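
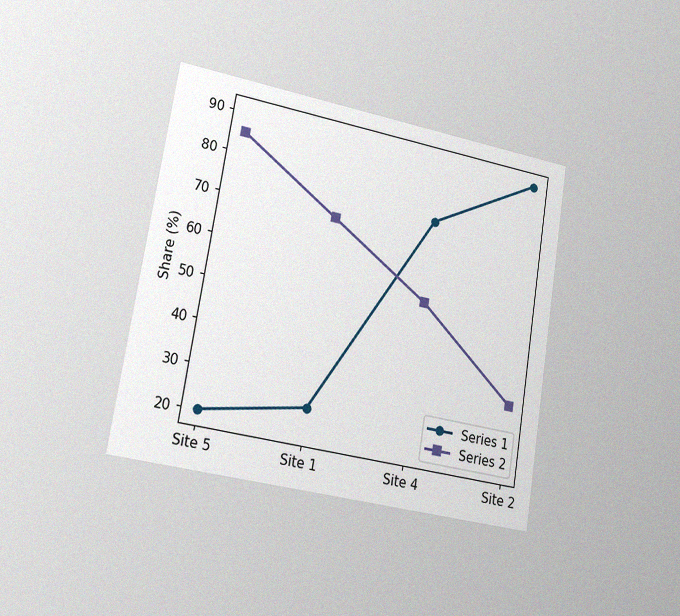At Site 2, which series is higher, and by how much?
The chart is tilted about 9° clockwise and viewed slightly from the left, with some photo noise. At Site 2, Series 1 sits above the other line by 55%.

Series 1, by 55%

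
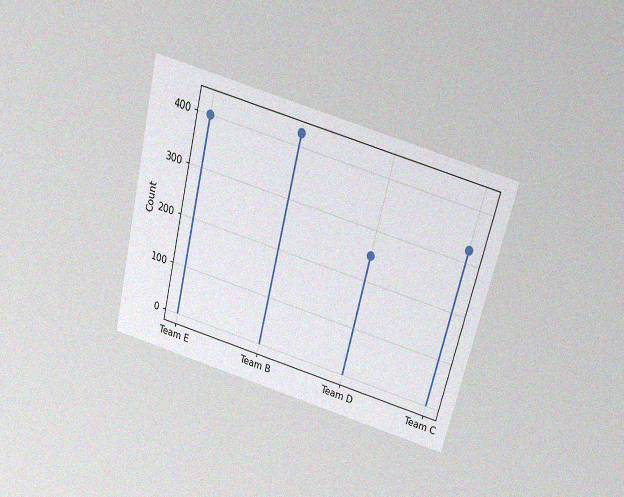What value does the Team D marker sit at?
The chart is tilted about 14° clockwise and viewed slightly from above, with some photo noise. The Team D marker sits at 250.

250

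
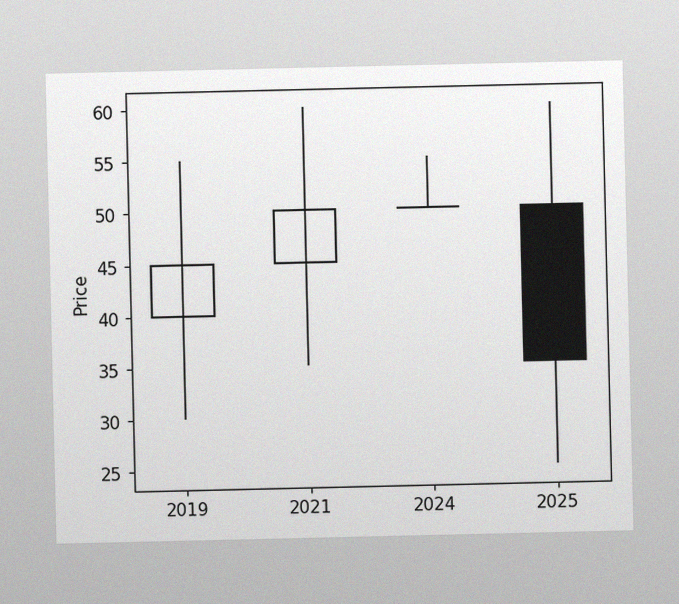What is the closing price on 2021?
The image has some photo noise and uneven lighting. The 2021 candle closes at 50.

50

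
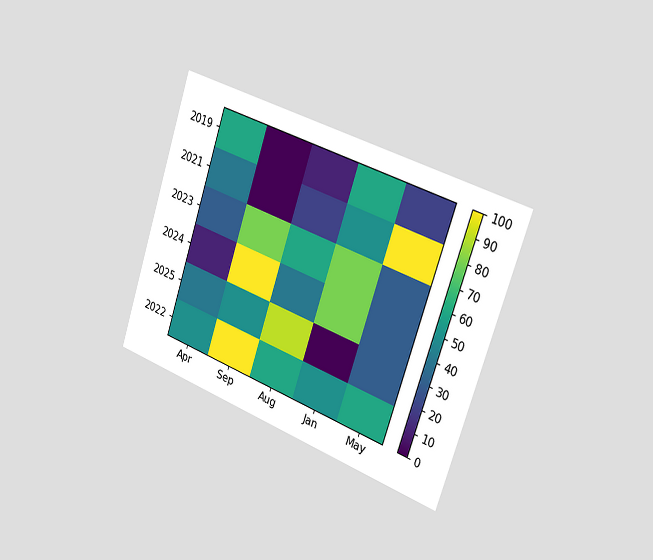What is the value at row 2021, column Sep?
The chart is tilted about 19° clockwise and viewed slightly from the right. Matching cell (2021, Sep) against the colorbar gives 0.

0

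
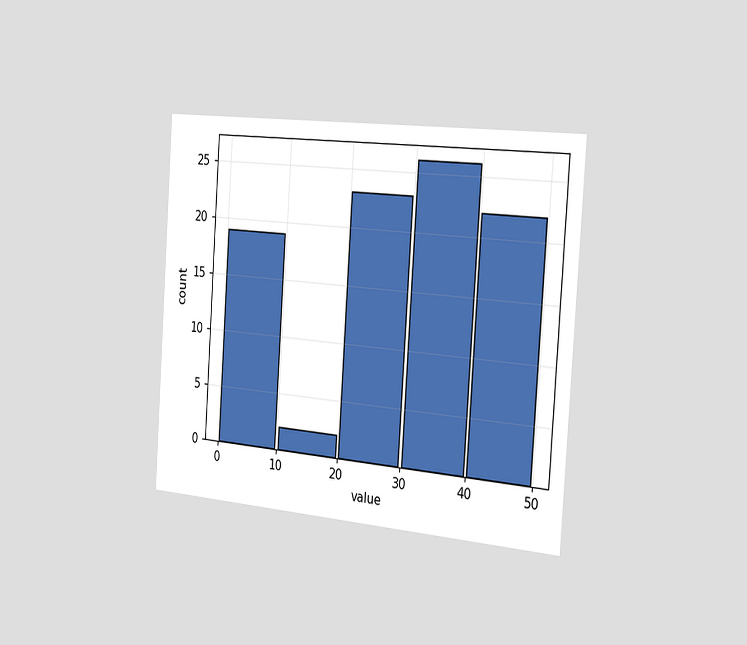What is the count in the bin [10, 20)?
The chart is tilted about 4° clockwise and viewed slightly from the right. The [10, 20) bin has height 2.

2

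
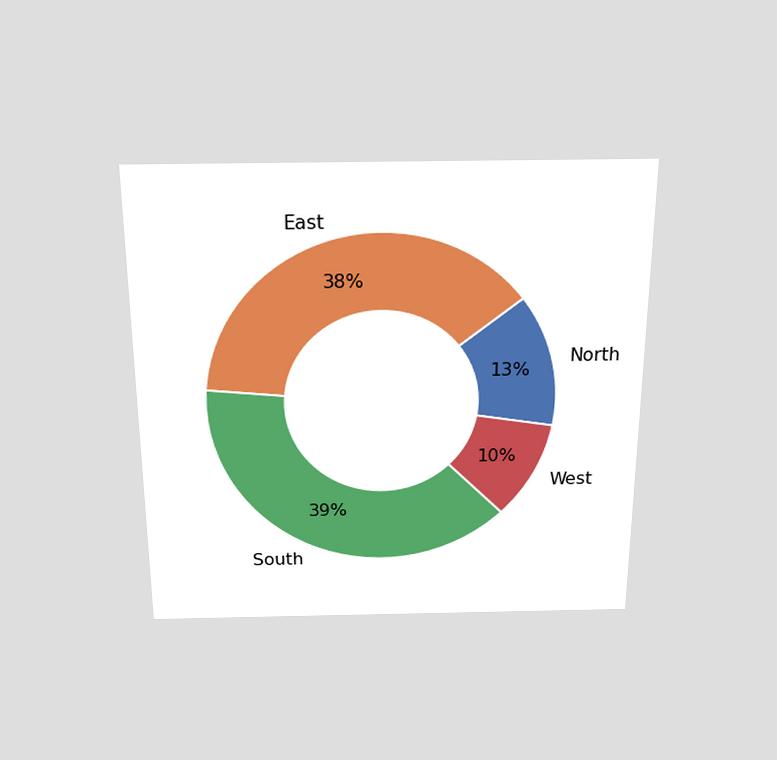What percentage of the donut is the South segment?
39%

The chart is viewed slightly from above. The South segment takes up 39% of the ring.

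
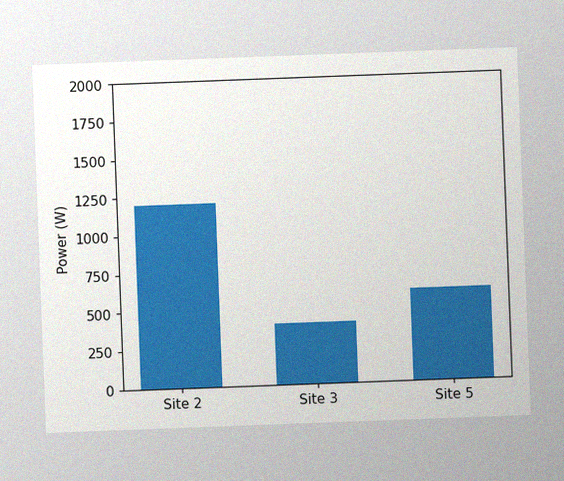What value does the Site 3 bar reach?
The chart is tilted about 2° counter-clockwise, with some photo noise. Reading along the chart's y-axis, the Site 3 bar reaches 400W.

400W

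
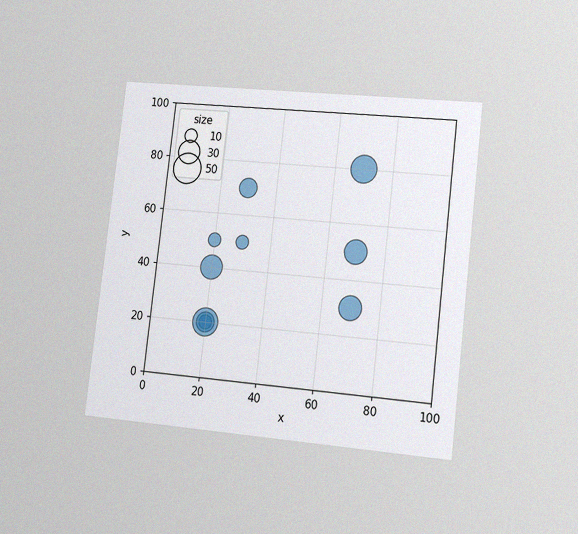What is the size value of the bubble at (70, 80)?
The chart is tilted about 7° clockwise and viewed slightly from the right, with some photo noise. Matching the bubble at (70, 80) against the size legend gives 40.

40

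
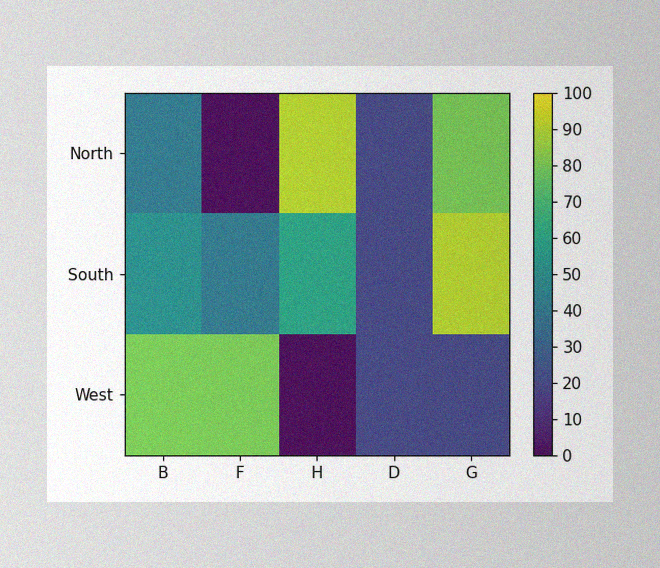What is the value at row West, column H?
0

The image has some photo noise and uneven lighting. Matching cell (West, H) against the colorbar gives 0.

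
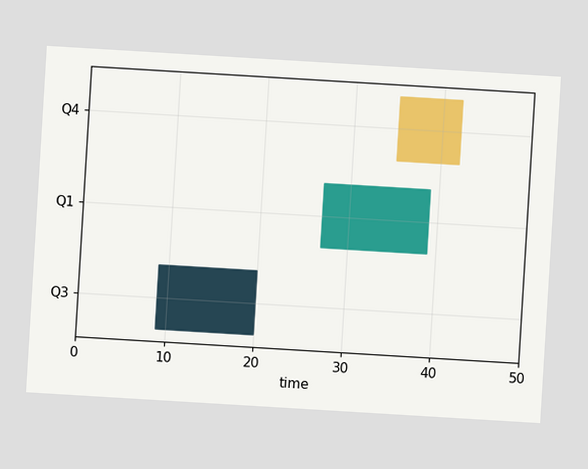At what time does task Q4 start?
35

The chart is tilted about 3° clockwise. The Q4 bar begins at t=35.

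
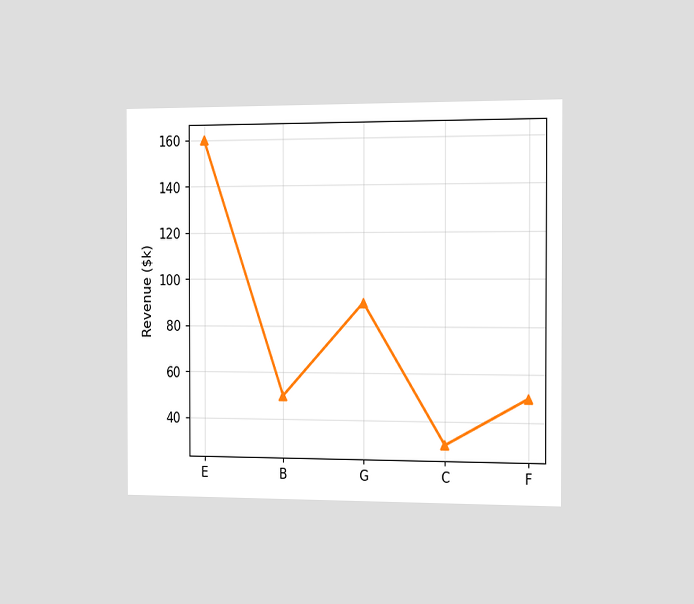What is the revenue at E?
The chart is viewed slightly from the right. At E, the line is at $160k.

$160k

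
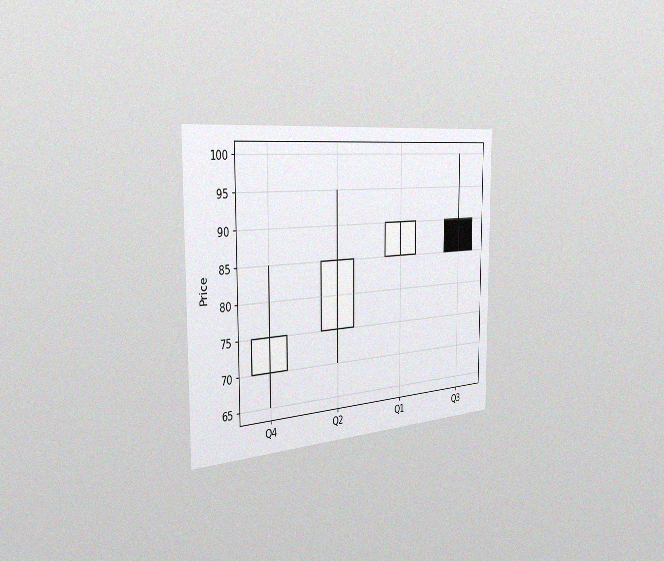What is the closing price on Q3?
The chart is viewed slightly from the left, with some photo noise. The Q3 candle closes at 85.

85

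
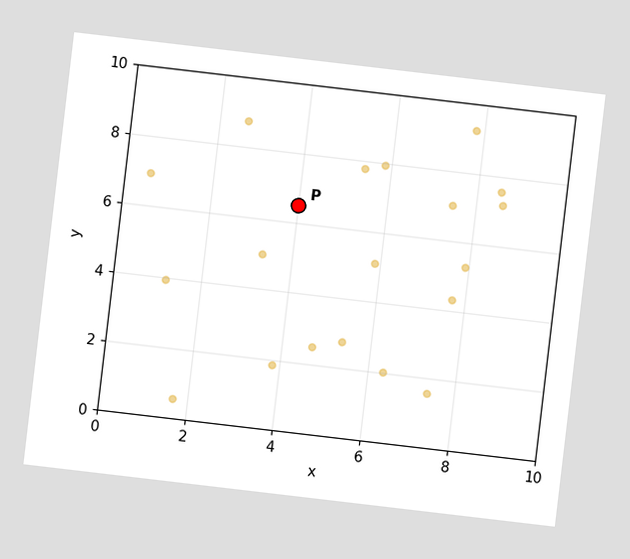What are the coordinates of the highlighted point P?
(4, 6.5)

The chart is tilted about 7° clockwise. Following the gridlines from P to each axis, P sits at (4, 6.5).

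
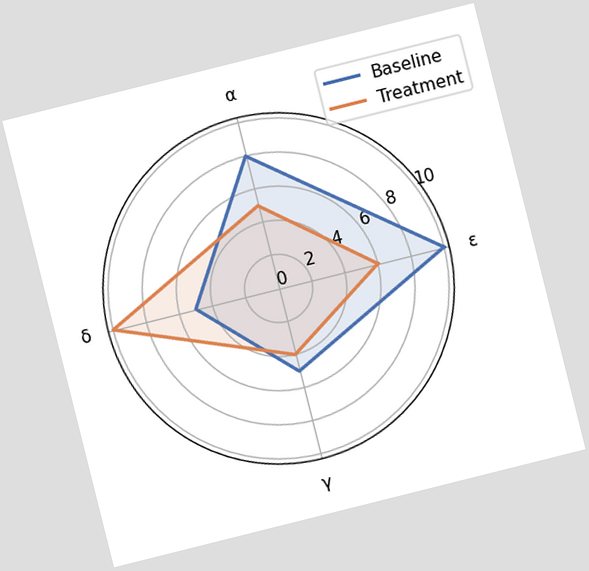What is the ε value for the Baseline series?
10

The chart is tilted about 14° counter-clockwise. On the ε axis, Baseline reaches 10.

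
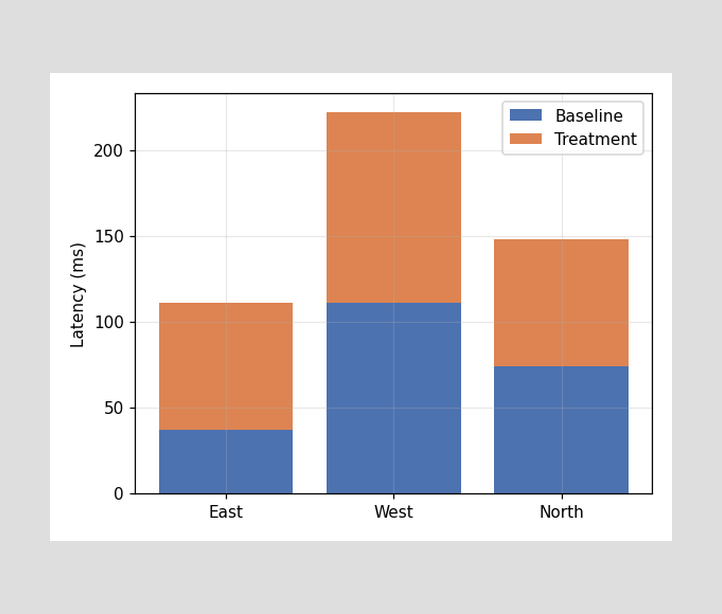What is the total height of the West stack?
The West stack's top reaches 222ms on the y-axis.

222ms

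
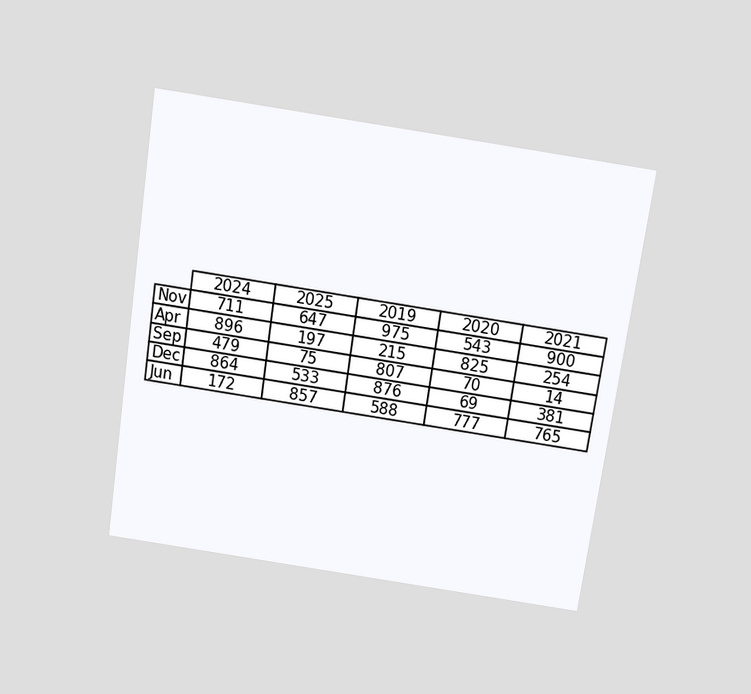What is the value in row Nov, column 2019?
The chart is tilted about 8° clockwise and viewed slightly from above. The (Nov, 2019) cell reads 975.

975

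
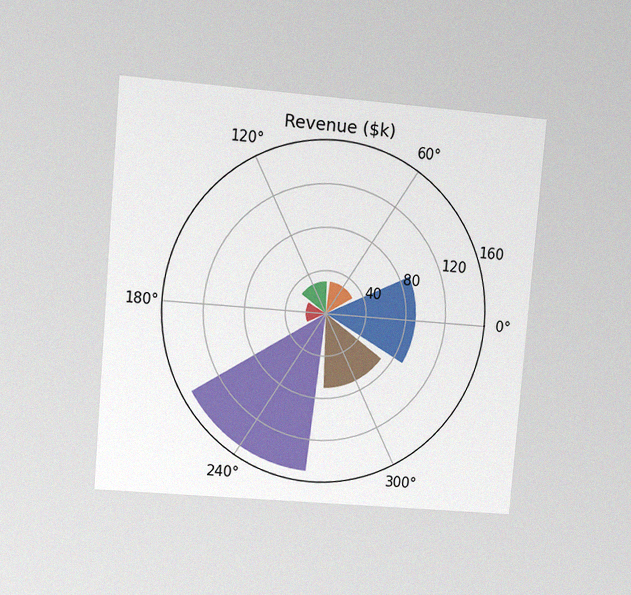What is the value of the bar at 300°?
$70k

The chart is tilted about 5° clockwise and viewed at a slight angle, with some photo noise. The bar at 300° reaches $70k on the radial axis.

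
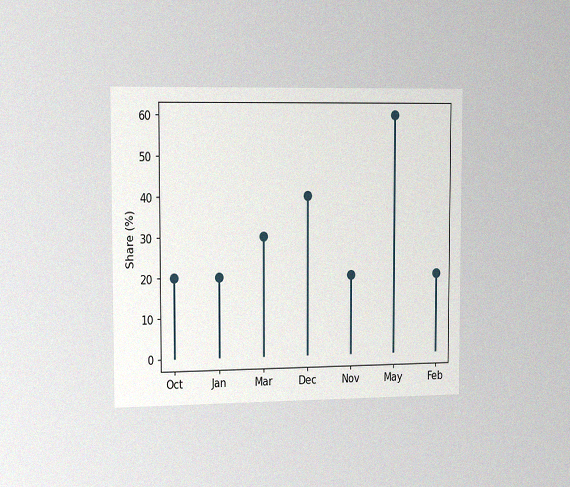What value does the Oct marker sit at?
20%

The chart is viewed slightly from the left, with some photo noise. The Oct marker sits at 20%.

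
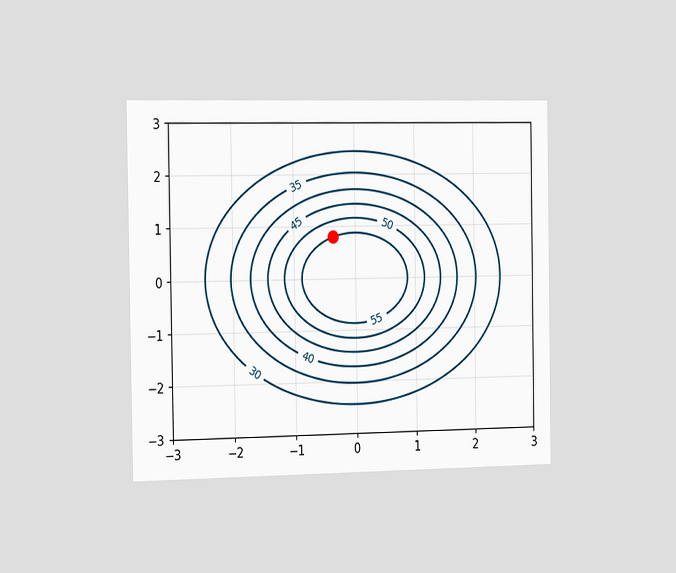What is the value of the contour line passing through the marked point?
The chart is viewed slightly from the left. The marked point sits on the contour labelled 55.

55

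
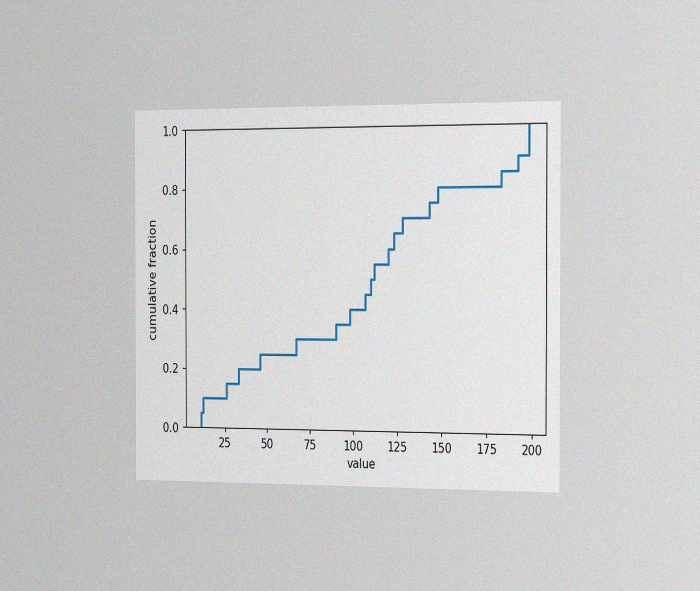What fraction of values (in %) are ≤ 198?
The chart is viewed slightly from the right, with some photo noise. At x=198 the ECDF step is at 100%.

100%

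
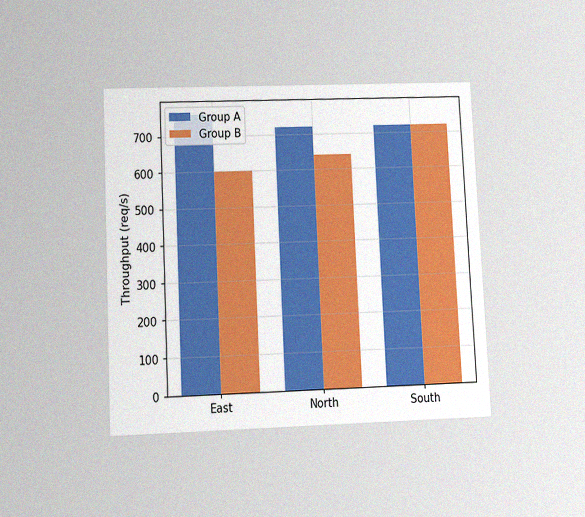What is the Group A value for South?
720req/s

The chart is tilted about 3° counter-clockwise and viewed at a slight angle, with some photo noise. The Group A bar at South reaches 720req/s on the y-axis.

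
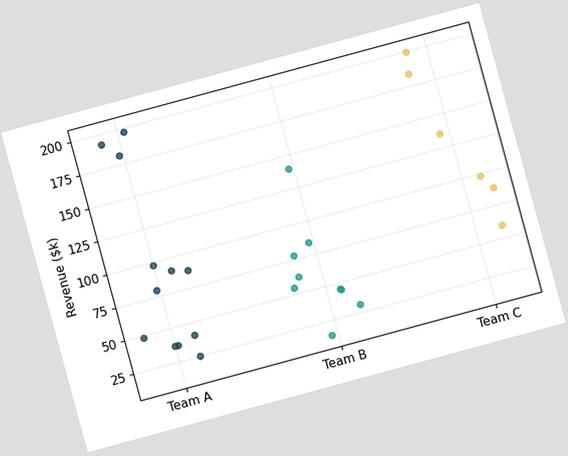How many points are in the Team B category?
The chart is tilted about 15° counter-clockwise. Counting the markers in the Team B column gives 9.

9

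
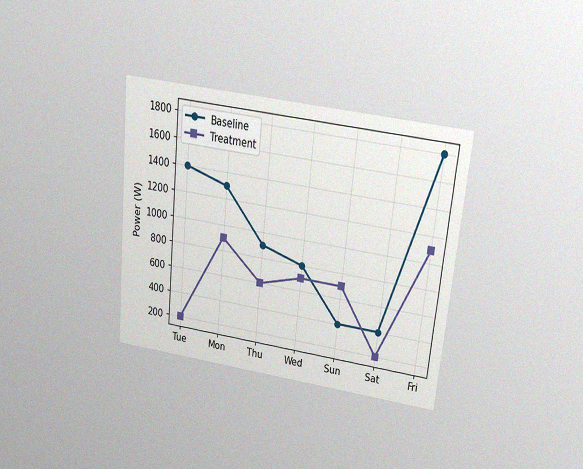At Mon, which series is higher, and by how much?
The chart is tilted about 6° clockwise and viewed slightly from above, with some photo noise. At Mon, Baseline sits above the other line by 400W.

Baseline, by 400W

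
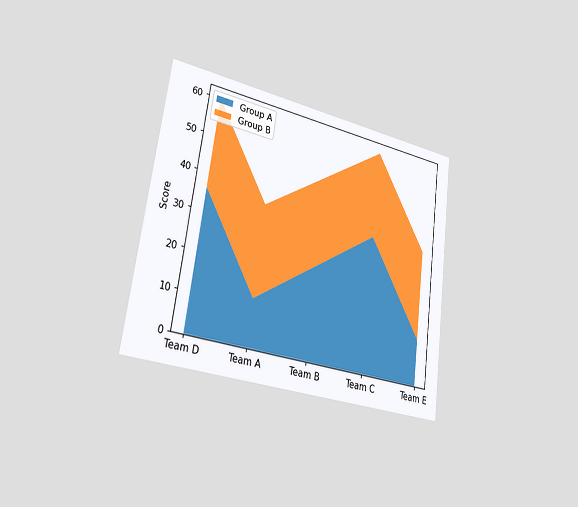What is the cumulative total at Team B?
The chart is tilted about 8° clockwise and viewed slightly from the left. The stacked total at Team B reaches 48.

48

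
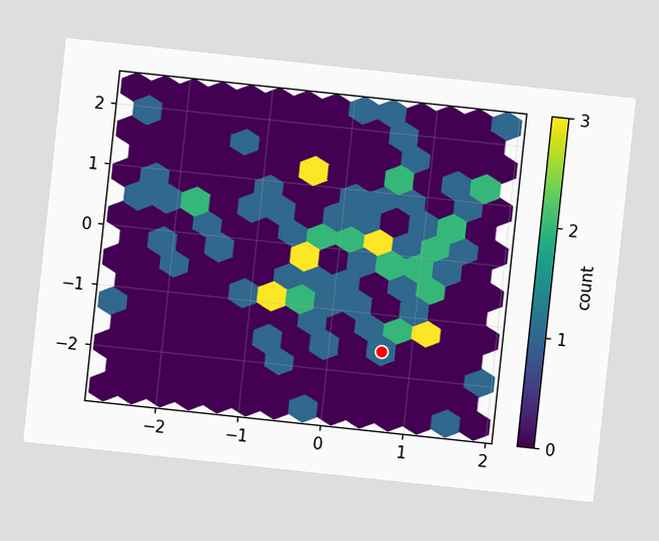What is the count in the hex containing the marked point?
The chart is tilted about 6° clockwise. The marked hex reads 1 on the colorbar.

1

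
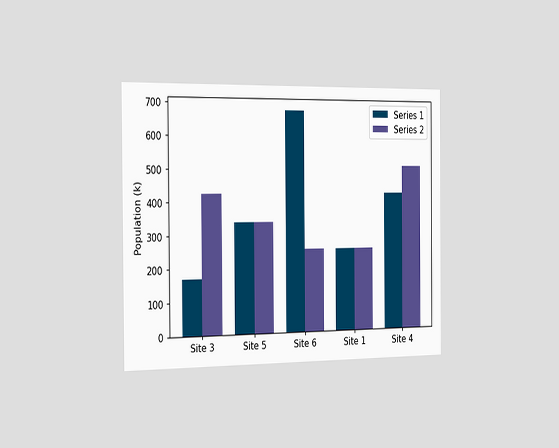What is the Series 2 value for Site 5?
The chart is viewed slightly from the left. The Series 2 bar at Site 5 reaches 340k on the y-axis.

340k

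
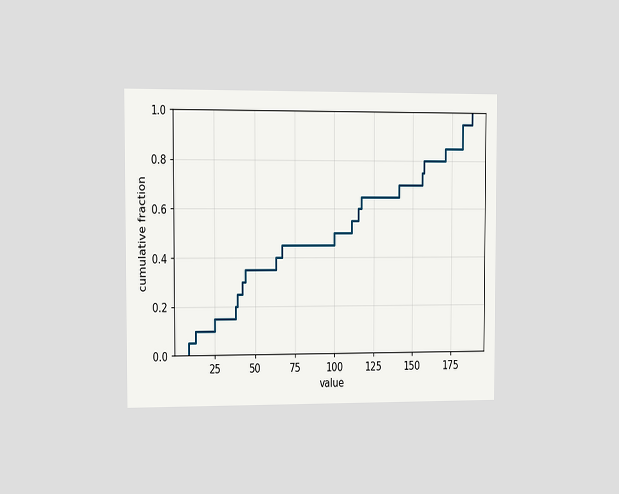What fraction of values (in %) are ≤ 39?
25%

The chart is viewed at a slight angle. At x=39 the ECDF step is at 25%.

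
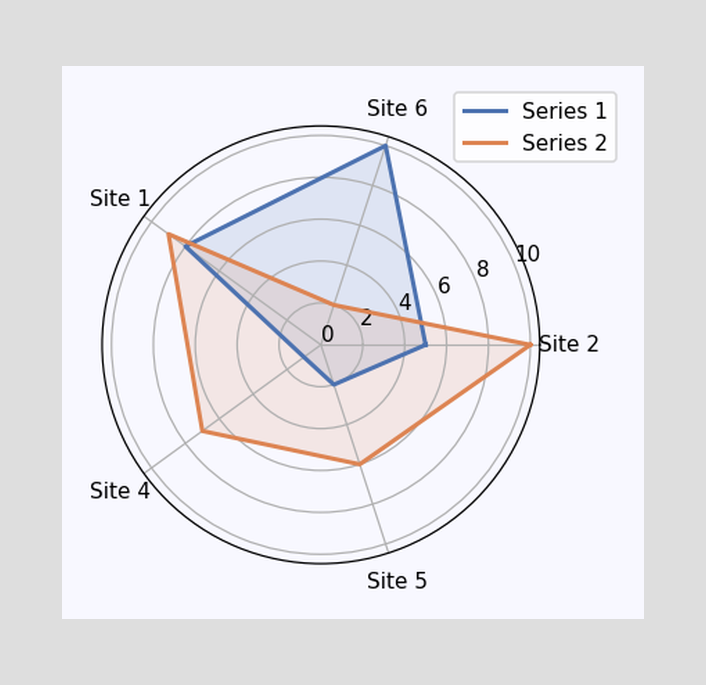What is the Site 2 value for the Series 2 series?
10

On the Site 2 axis, Series 2 reaches 10.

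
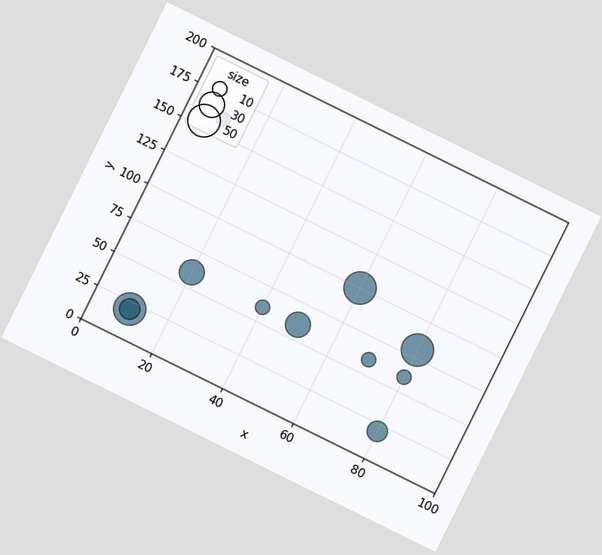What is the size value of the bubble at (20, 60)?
The chart is tilted about 26° clockwise. Matching the bubble at (20, 60) against the size legend gives 30.

30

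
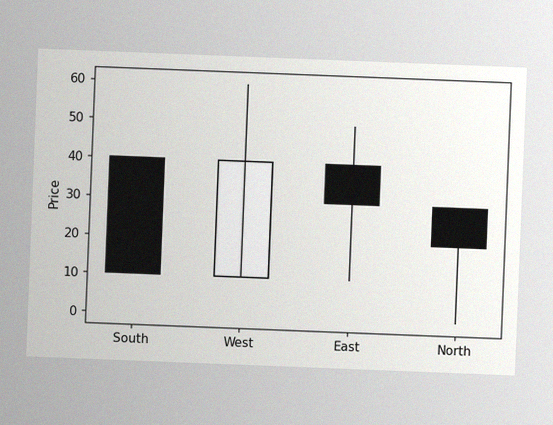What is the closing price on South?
10

The chart is tilted about 2° clockwise, with some photo noise. The South candle closes at 10.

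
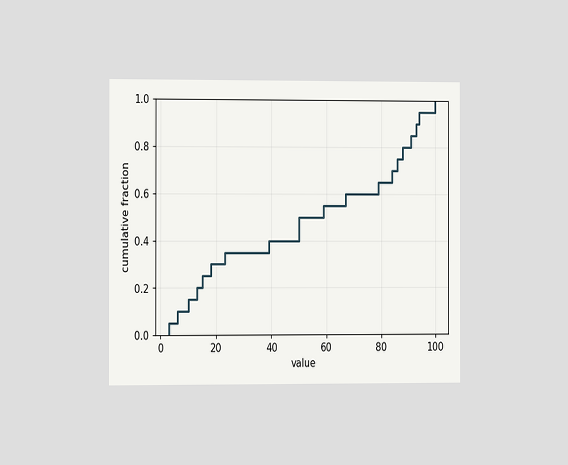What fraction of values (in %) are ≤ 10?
The chart is viewed slightly from the left. At x=10 the ECDF step is at 15%.

15%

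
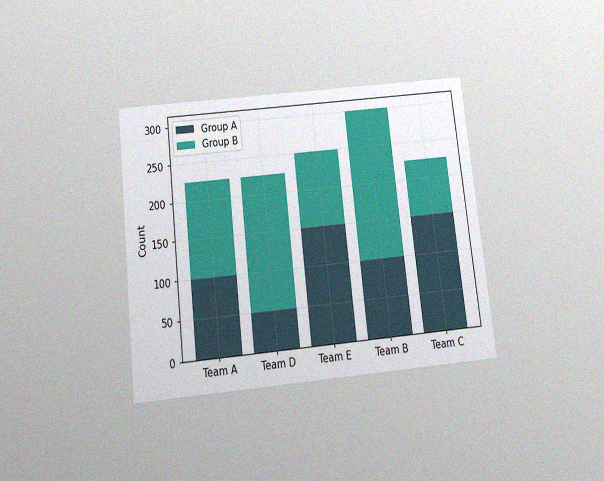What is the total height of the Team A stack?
The chart is tilted about 6° counter-clockwise and viewed slightly from below, with some photo noise. The Team A stack's top reaches 225 on the y-axis.

225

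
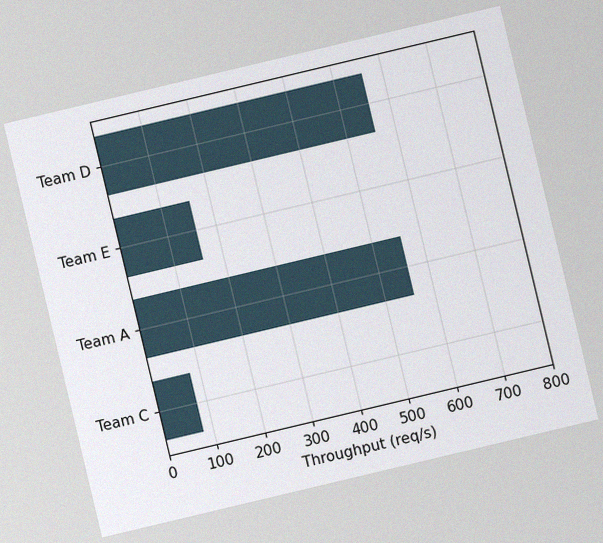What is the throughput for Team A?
The chart is tilted about 13° counter-clockwise, with some photo noise. Reading along the chart's x-axis, the Team A bar reaches 560req/s.

560req/s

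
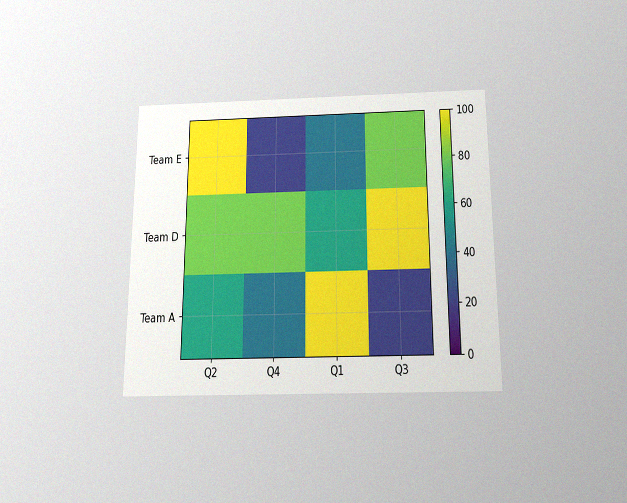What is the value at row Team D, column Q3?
The chart is viewed slightly from below, with some photo noise. Matching cell (Team D, Q3) against the colorbar gives 100.

100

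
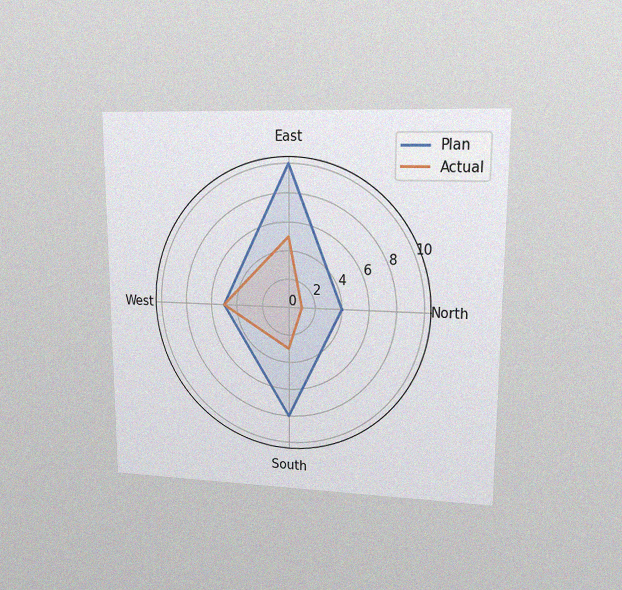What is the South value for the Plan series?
The chart is viewed at a slight angle, with some photo noise. On the South axis, Plan reaches 8.

8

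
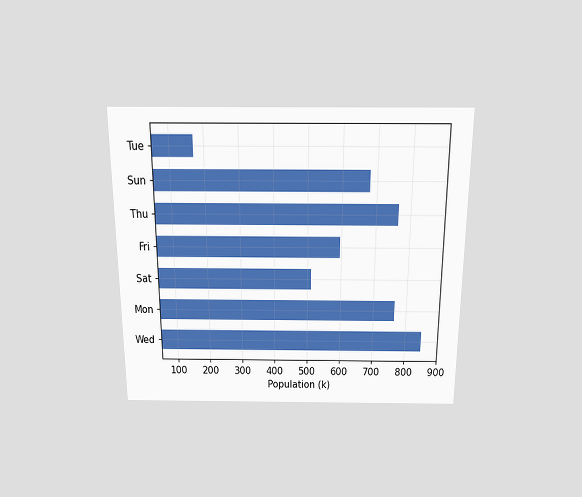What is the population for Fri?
The chart is viewed slightly from above. Reading along the chart's x-axis, the Fri bar reaches 595k.

595k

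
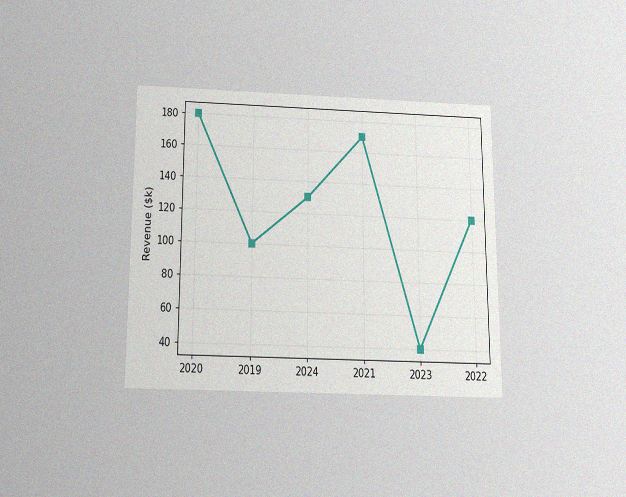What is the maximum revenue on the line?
$180k

The chart is viewed slightly from below, with some photo noise. The highest point is at 2020, and reading across to the y-axis gives $180k.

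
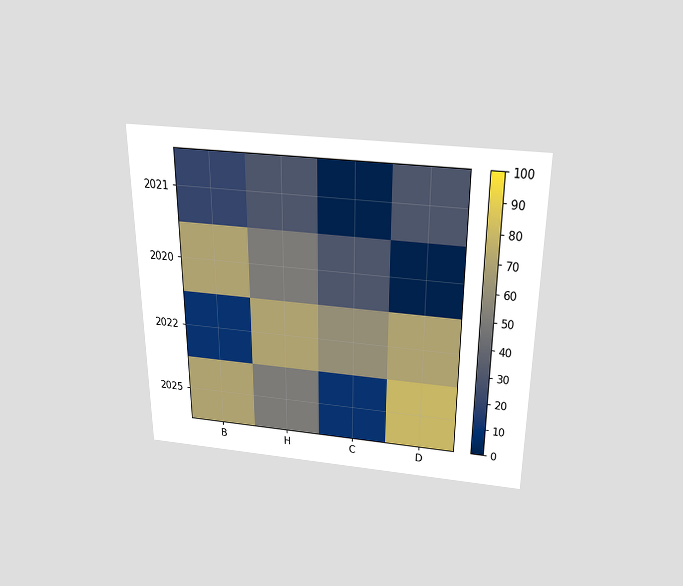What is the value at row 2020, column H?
The chart is viewed slightly from above. Matching cell (2020, H) against the colorbar gives 50.

50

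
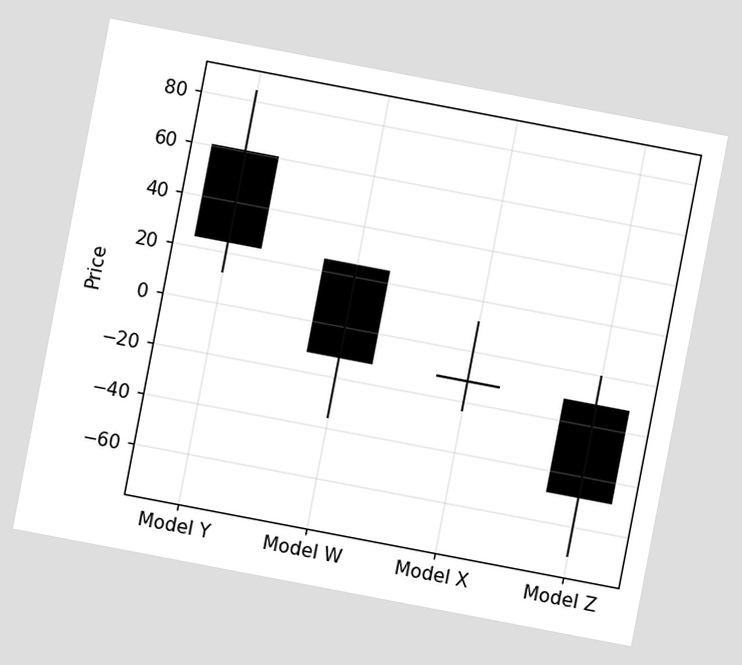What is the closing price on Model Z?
-48

The chart is tilted about 11° clockwise. The Model Z candle closes at -48.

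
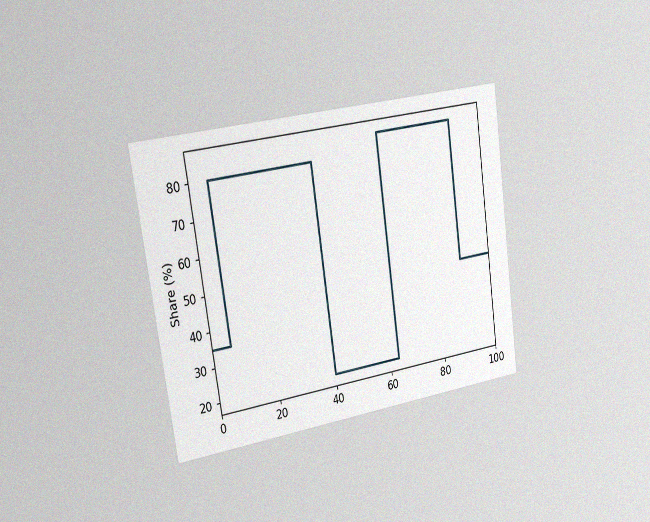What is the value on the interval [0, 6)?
35%

The chart is tilted about 8° counter-clockwise and viewed slightly from the left, with some photo noise. On [0, 6) the step sits at 35%.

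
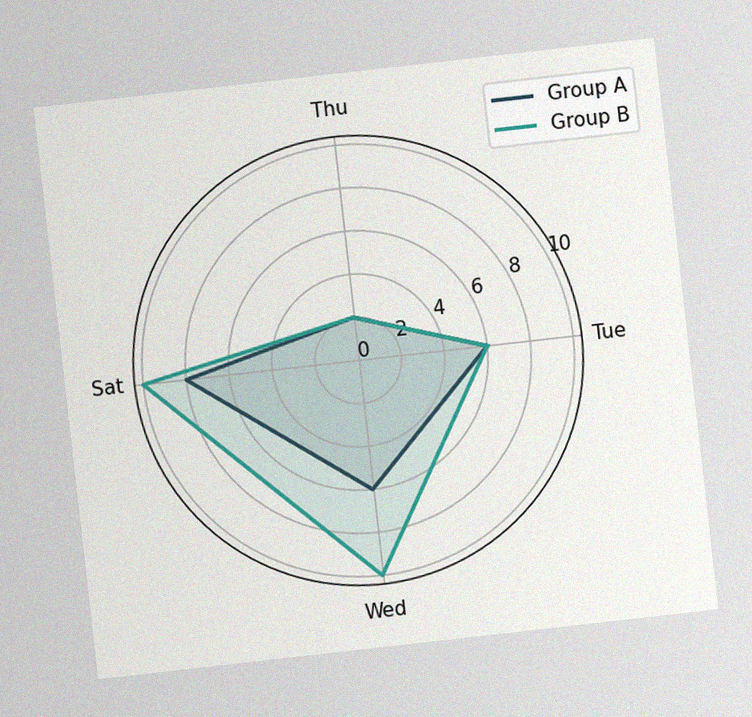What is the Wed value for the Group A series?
6

The chart is tilted about 6° counter-clockwise, with some photo noise. On the Wed axis, Group A reaches 6.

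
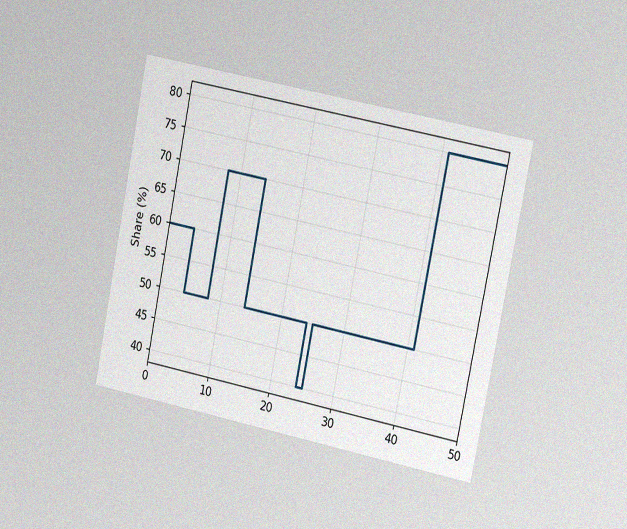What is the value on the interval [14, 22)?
The chart is tilted about 11° clockwise and viewed at a slight angle, with some photo noise. On [14, 22) the step sits at 50%.

50%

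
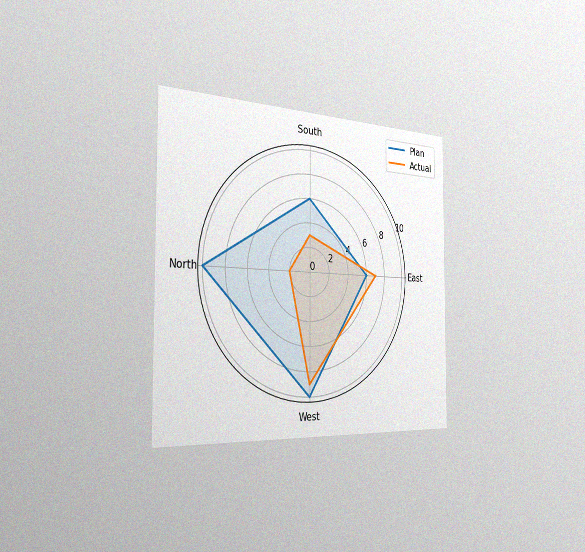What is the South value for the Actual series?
3

The chart is viewed slightly from the left, with some photo noise. On the South axis, Actual reaches 3.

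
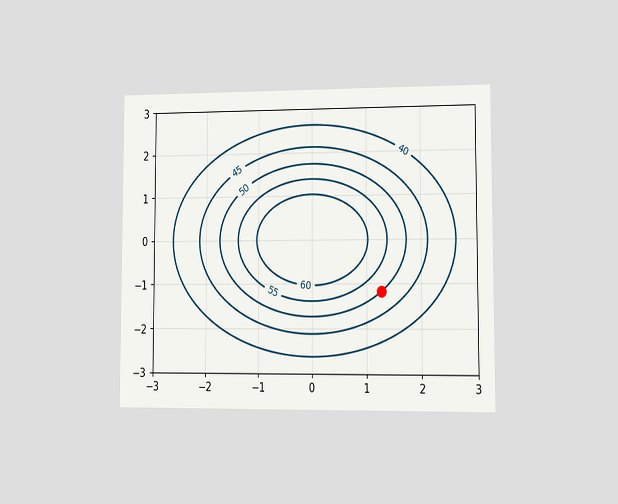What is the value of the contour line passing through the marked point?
50

The chart is viewed at a slight angle. The marked point sits on the contour labelled 50.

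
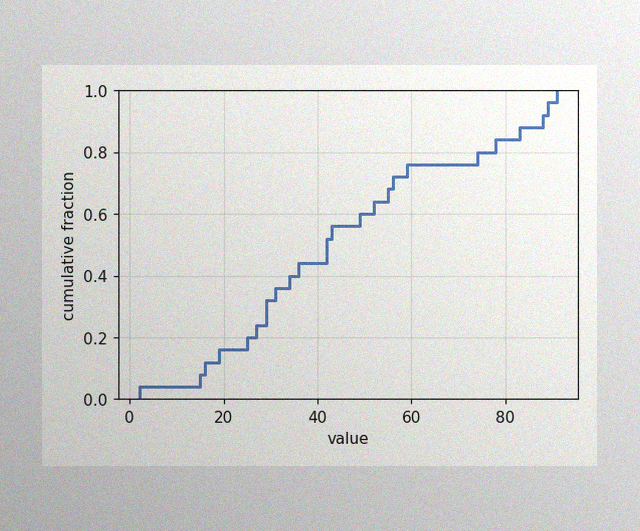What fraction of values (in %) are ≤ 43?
56%

The image has some photo noise and uneven lighting. At x=43 the ECDF step is at 56%.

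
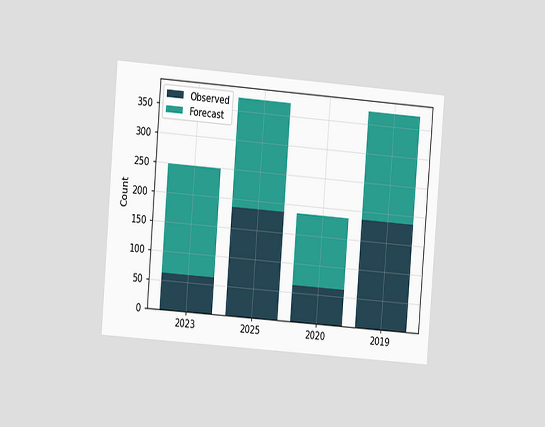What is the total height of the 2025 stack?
372

The chart is tilted about 5° clockwise and viewed at a slight angle. The 2025 stack's top reaches 372 on the y-axis.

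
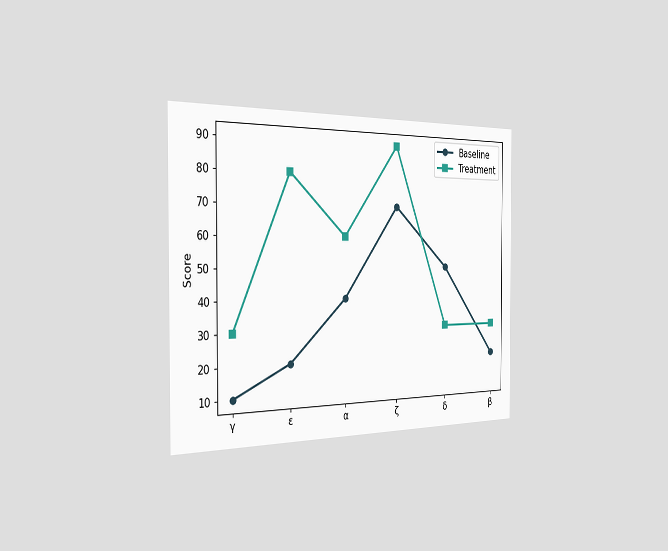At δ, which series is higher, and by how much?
Baseline, by 20

The chart is viewed slightly from the left. At δ, Baseline sits above the other line by 20.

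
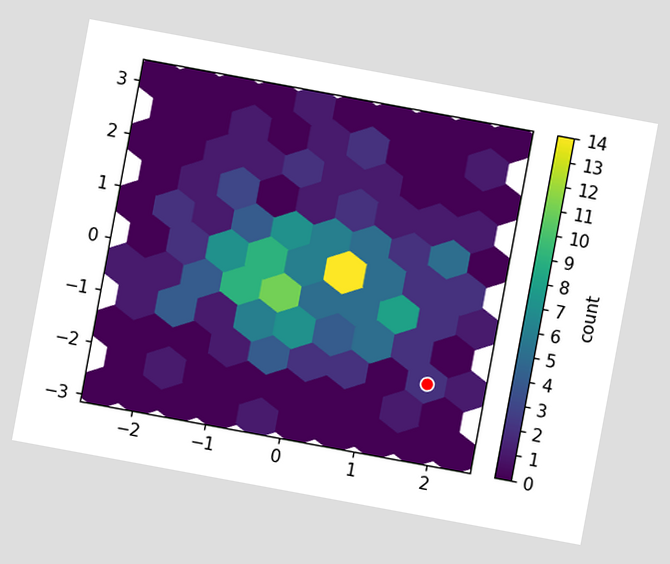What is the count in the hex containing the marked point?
2

The chart is tilted about 10° clockwise. The marked hex reads 2 on the colorbar.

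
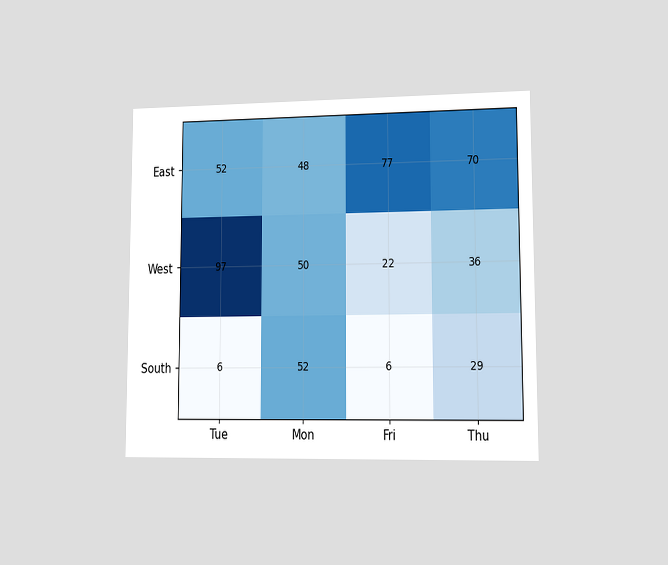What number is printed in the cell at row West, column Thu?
36

The chart is viewed at a slight angle. The (West, Thu) cell reads 36.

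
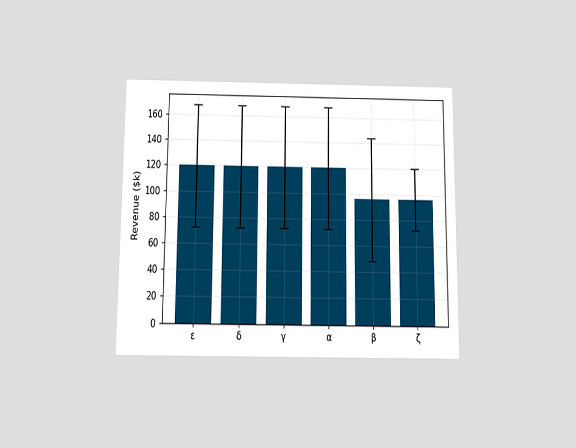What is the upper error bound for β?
The chart is viewed slightly from below. The β bar's upper whisker reaches $144k.

$144k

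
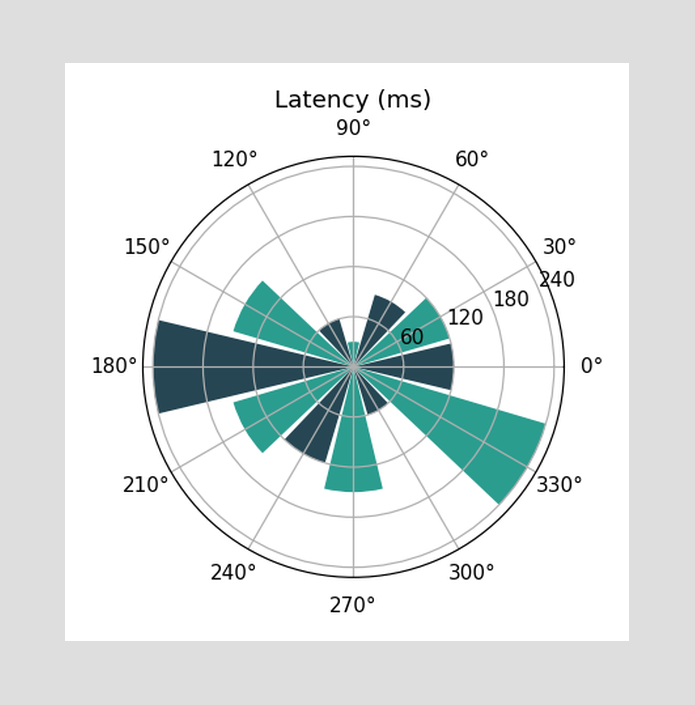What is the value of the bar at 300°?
The bar at 300° reaches 60ms on the radial axis.

60ms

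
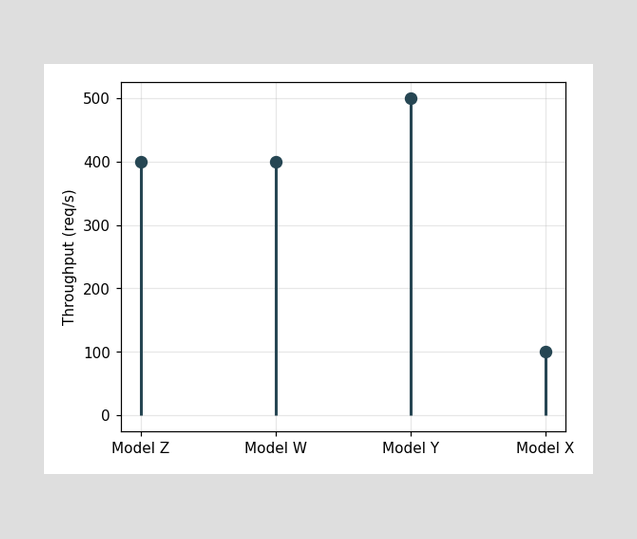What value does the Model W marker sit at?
400req/s

The Model W marker sits at 400req/s.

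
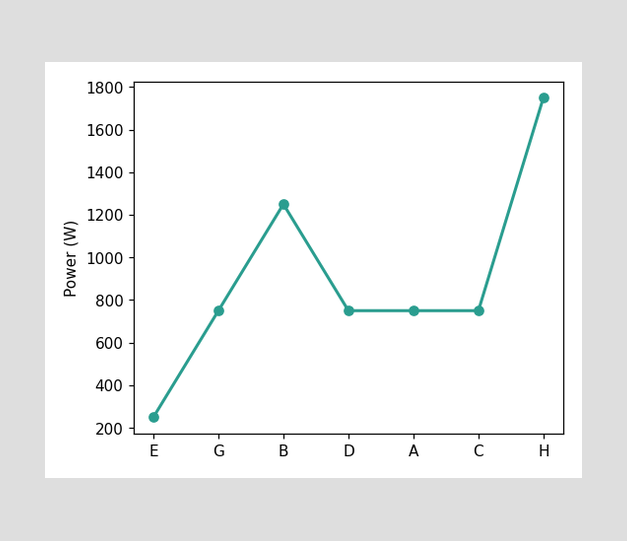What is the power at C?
At C, the line is at 750W.

750W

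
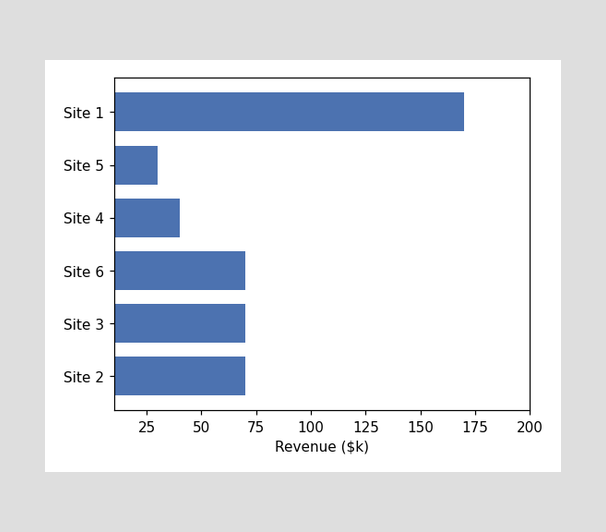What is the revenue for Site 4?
$40k

Reading along the chart's x-axis, the Site 4 bar reaches $40k.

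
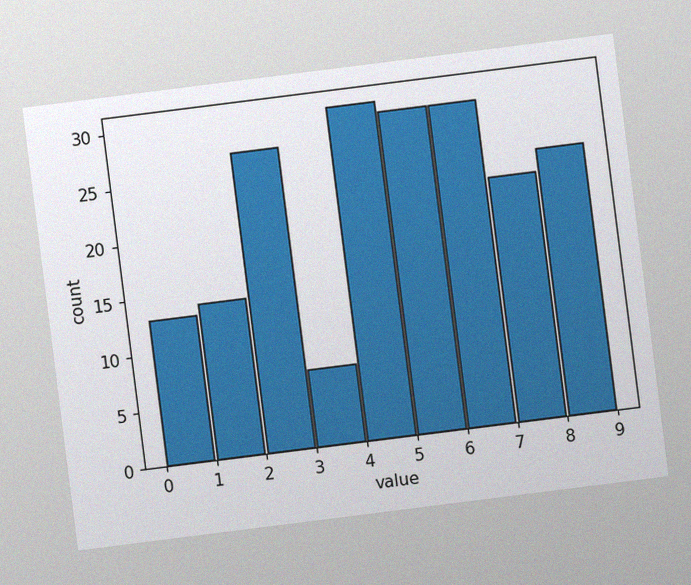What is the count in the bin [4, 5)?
30

The chart is tilted about 7° counter-clockwise, with some photo noise. The [4, 5) bin has height 30.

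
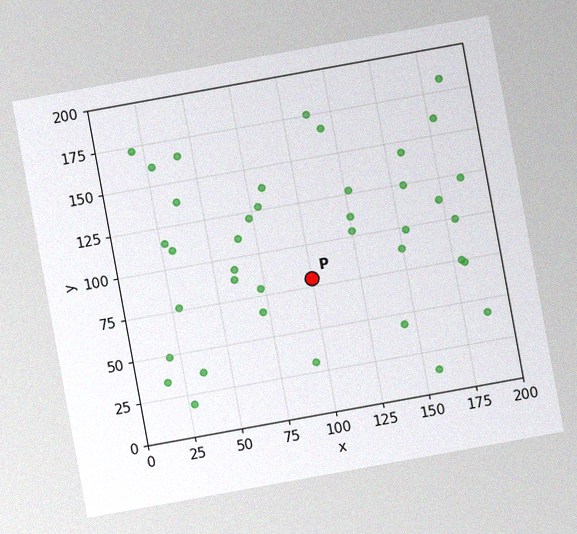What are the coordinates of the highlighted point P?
(100, 80)

The chart is tilted about 10° counter-clockwise, with some photo noise. Following the gridlines from P to each axis, P sits at (100, 80).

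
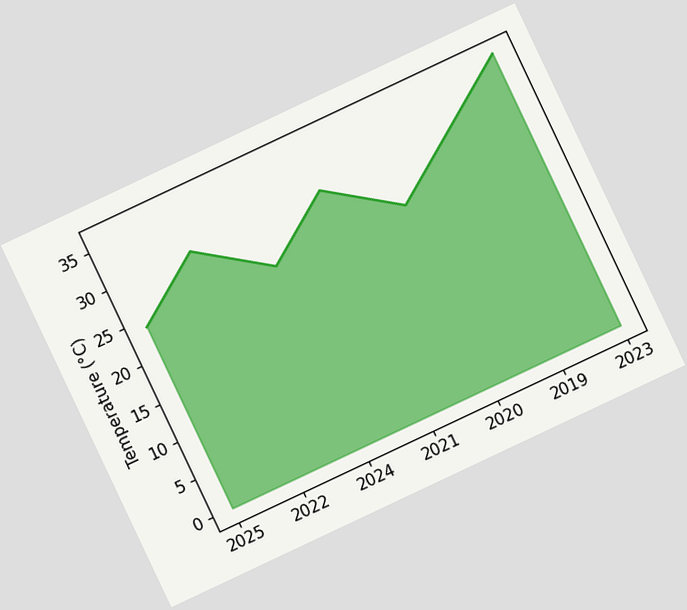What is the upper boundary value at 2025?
24°C

The chart is tilted about 25° counter-clockwise. At 2025 the upper boundary is at 24°C.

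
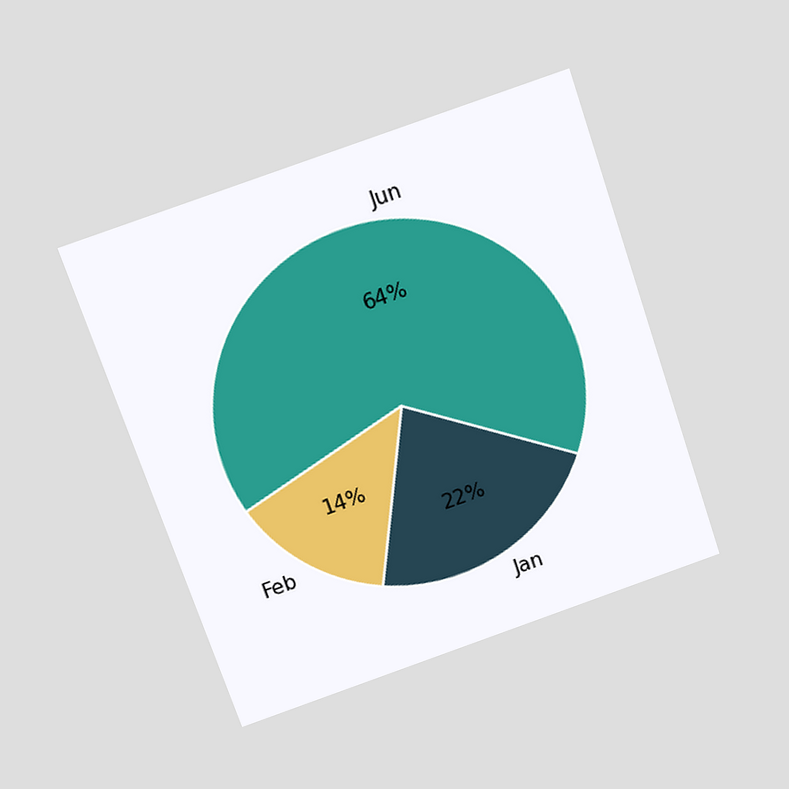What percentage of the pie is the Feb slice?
14%

The chart is tilted about 19° counter-clockwise and viewed slightly from above. The Feb slice takes up 14% of the pie.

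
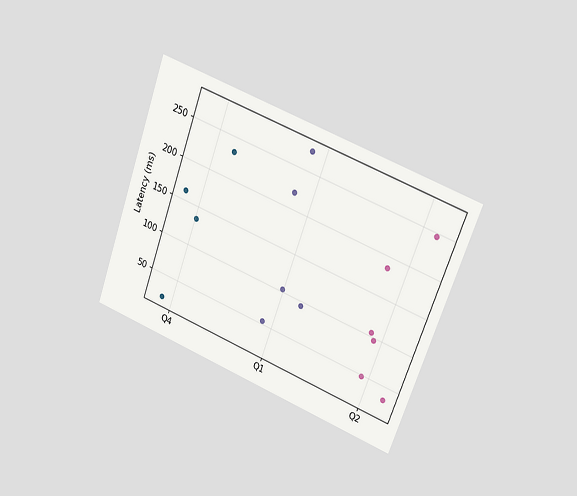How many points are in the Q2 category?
The chart is tilted about 20° clockwise and viewed at a slight angle. Counting the markers in the Q2 column gives 6.

6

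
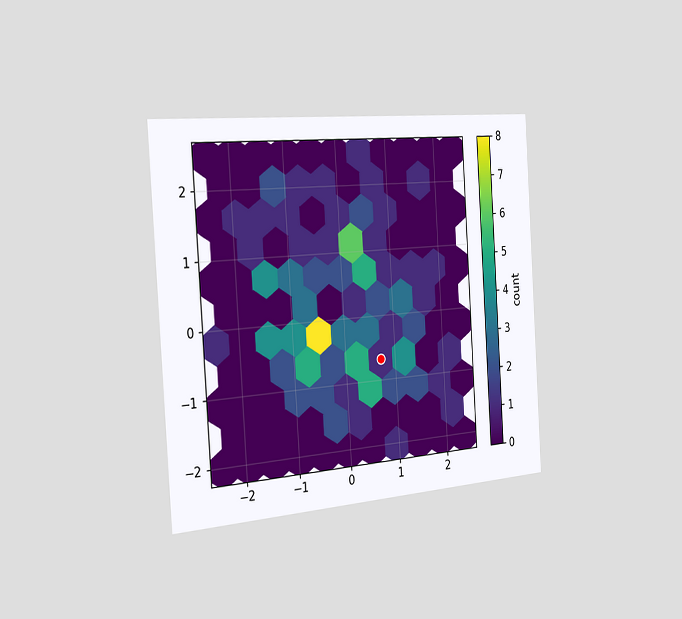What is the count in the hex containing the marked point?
1

The chart is tilted about 4° counter-clockwise and viewed slightly from the left. The marked hex reads 1 on the colorbar.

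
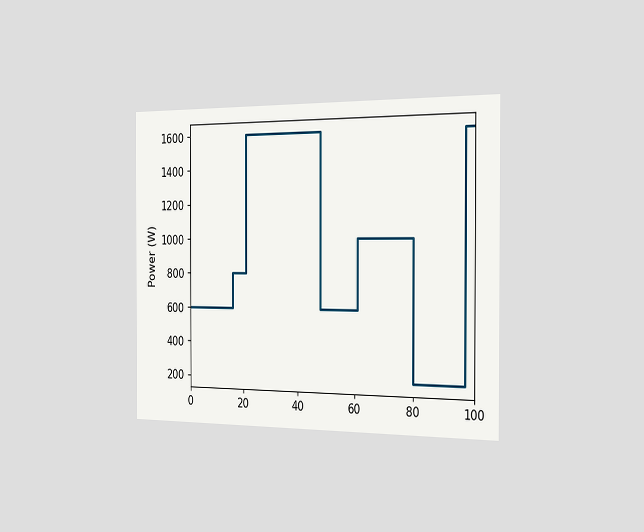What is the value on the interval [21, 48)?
1600W

The chart is viewed slightly from the right. On [21, 48) the step sits at 1600W.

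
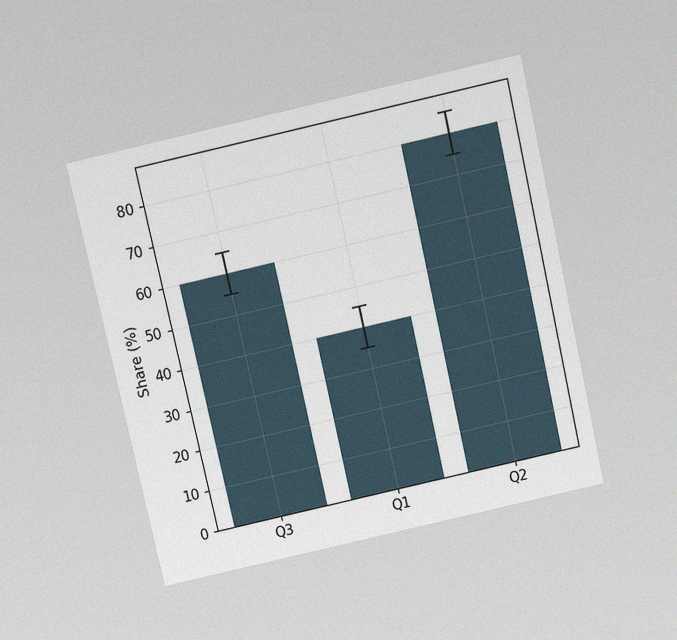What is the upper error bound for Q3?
The chart is tilted about 13° counter-clockwise and viewed slightly from above, with some photo noise. The Q3 bar's upper whisker reaches 65%.

65%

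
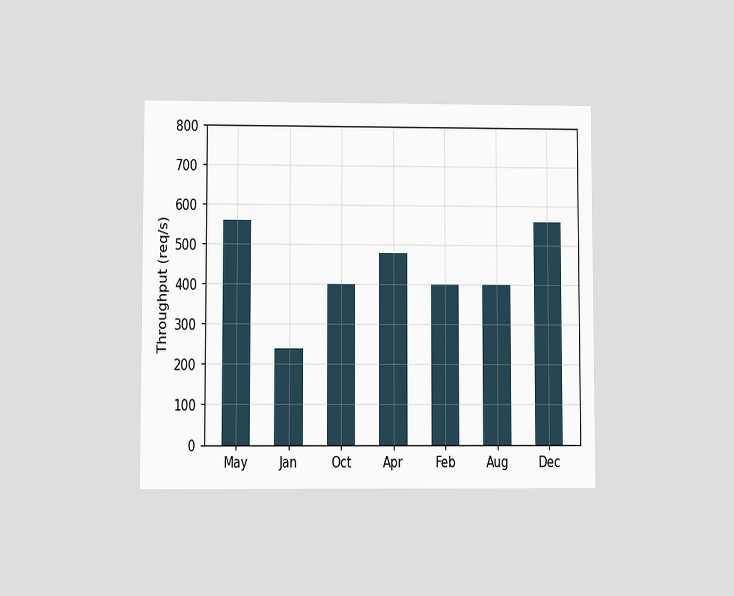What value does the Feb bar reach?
The chart is viewed at a slight angle. Reading along the chart's y-axis, the Feb bar reaches 400req/s.

400req/s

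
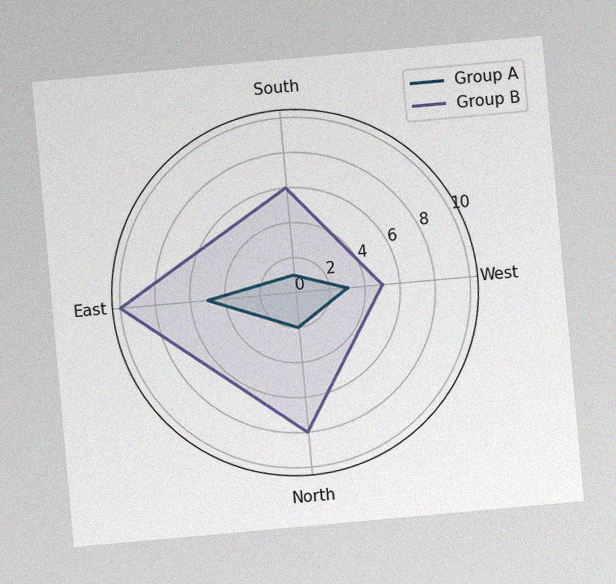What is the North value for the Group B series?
8

The chart is tilted about 5° counter-clockwise, with some photo noise. On the North axis, Group B reaches 8.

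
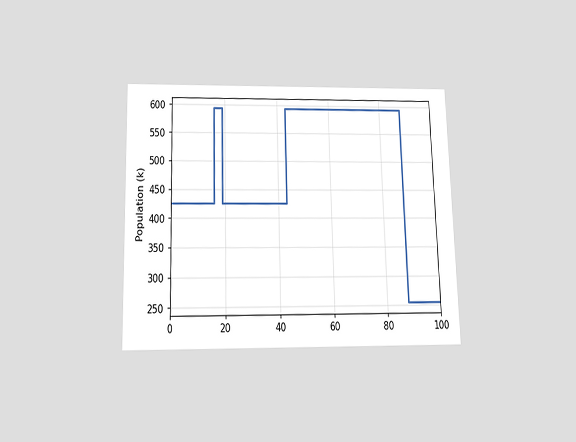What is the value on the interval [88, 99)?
255k

The chart is viewed slightly from below. On [88, 99) the step sits at 255k.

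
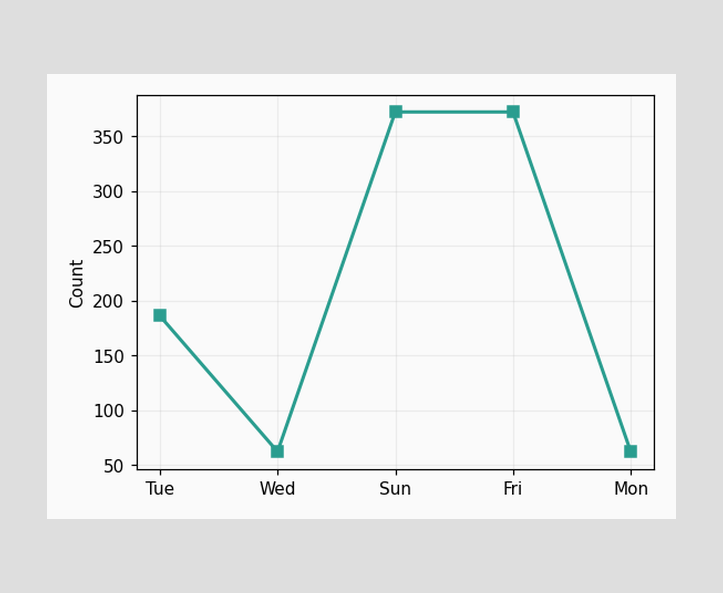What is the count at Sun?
372

At Sun, the line is at 372.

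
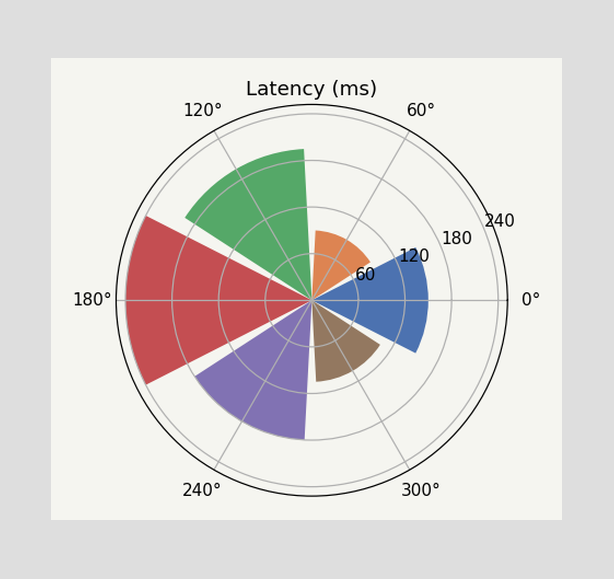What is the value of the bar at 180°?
240ms

The bar at 180° reaches 240ms on the radial axis.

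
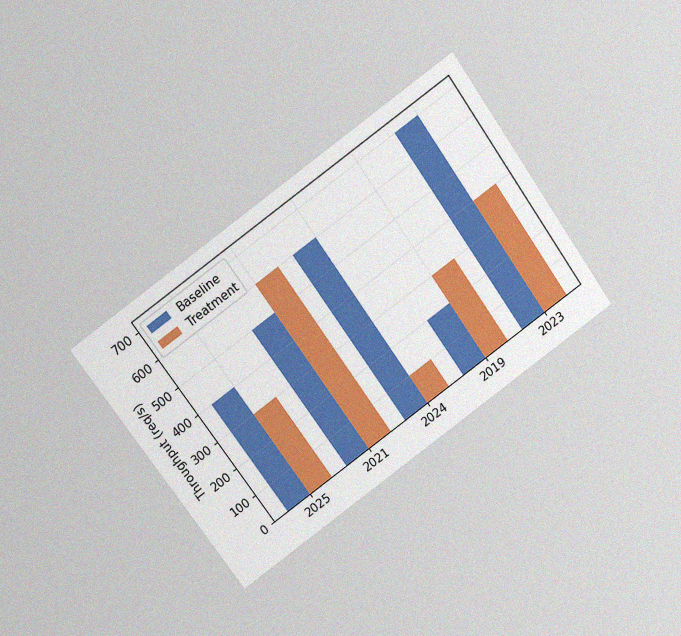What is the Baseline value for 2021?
The chart is tilted about 36° counter-clockwise and viewed slightly from above, with some photo noise. The Baseline bar at 2021 reaches 500req/s on the y-axis.

500req/s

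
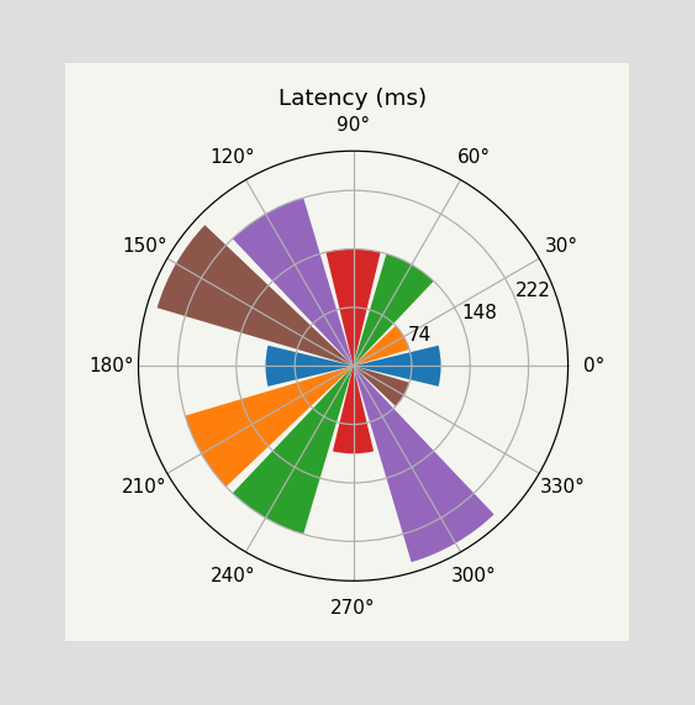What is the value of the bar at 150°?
259ms

The bar at 150° reaches 259ms on the radial axis.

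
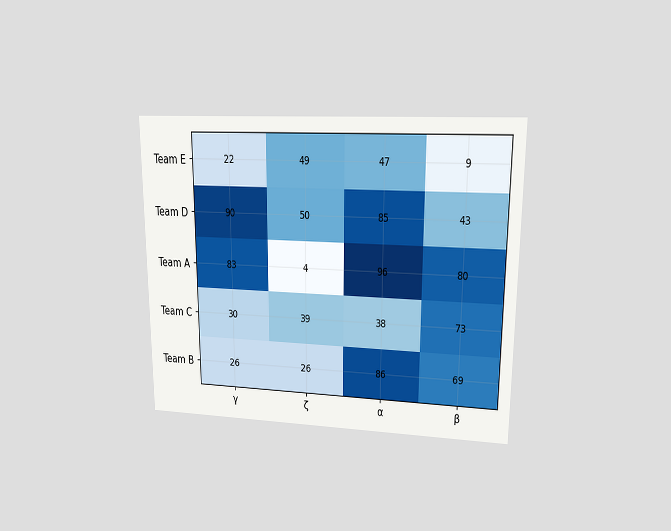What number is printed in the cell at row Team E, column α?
The chart is viewed at a slight angle. The (Team E, α) cell reads 47.

47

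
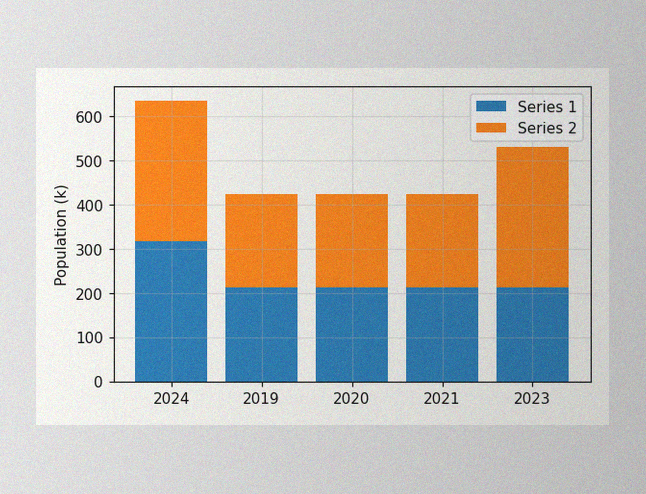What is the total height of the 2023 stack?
The image has some photo noise and uneven lighting. The 2023 stack's top reaches 530k on the y-axis.

530k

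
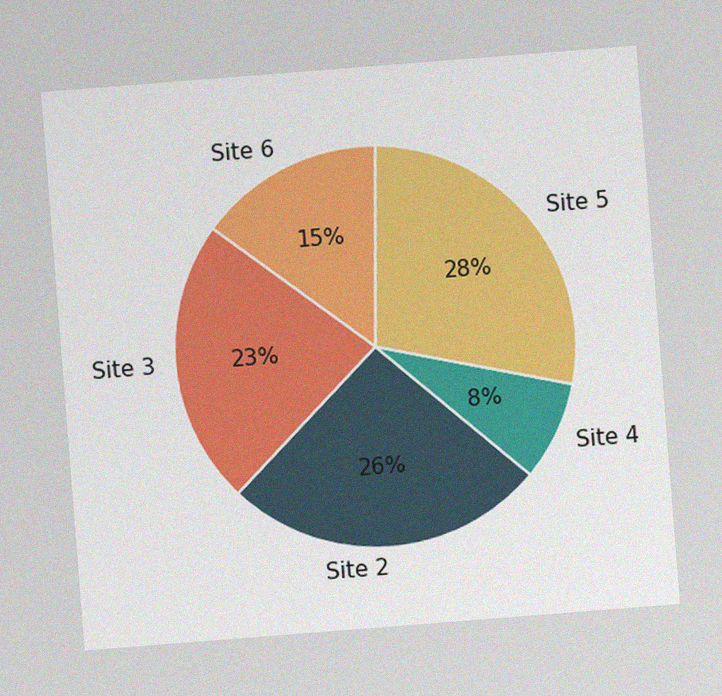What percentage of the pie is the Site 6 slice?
The chart is tilted about 4° counter-clockwise, with some photo noise. The Site 6 slice takes up 15% of the pie.

15%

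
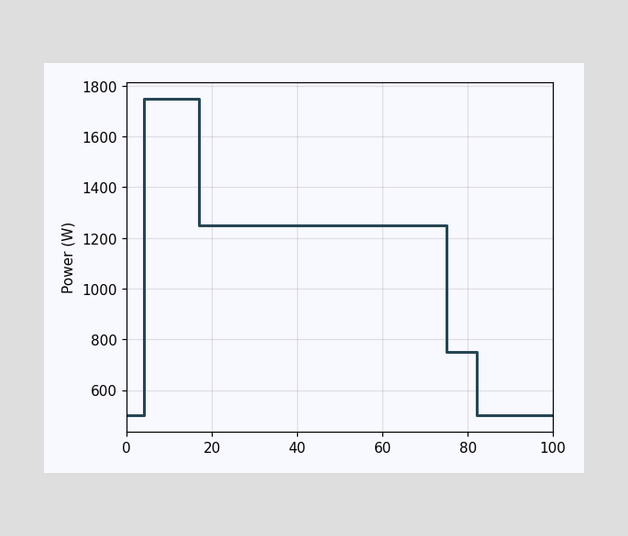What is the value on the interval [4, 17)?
1750W

On [4, 17) the step sits at 1750W.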